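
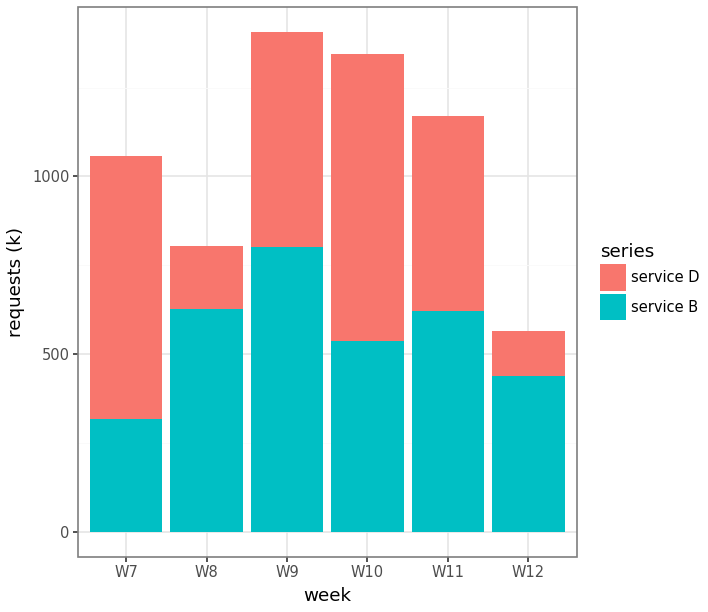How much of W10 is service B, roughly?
service B top ≈ 600, bottom ≈ 0; segment ≈ 600.

≈ 600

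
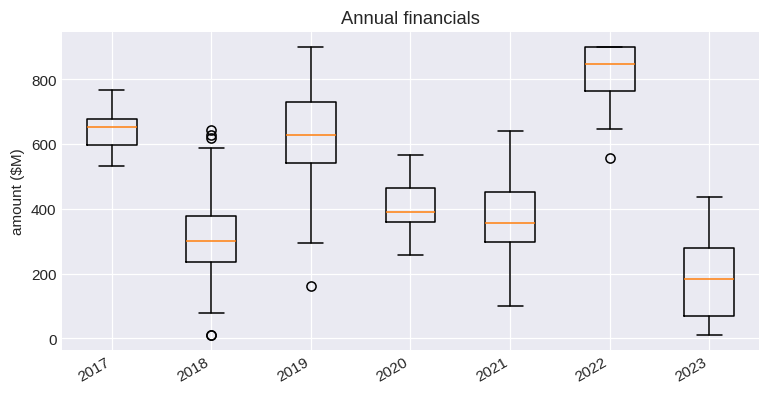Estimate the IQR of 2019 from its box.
≈ 200

Q3 ≈ 700, Q1 ≈ 500; IQR ≈ 200.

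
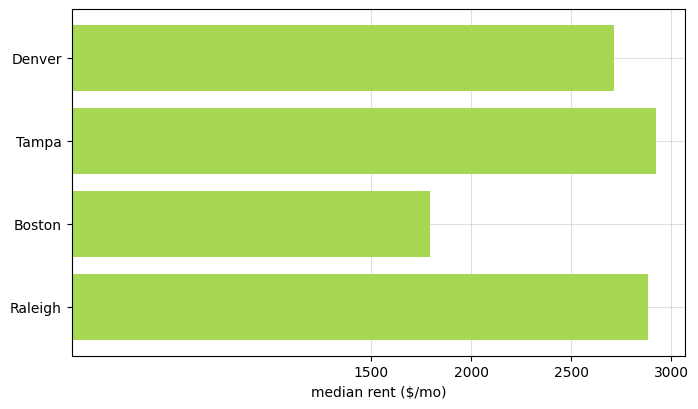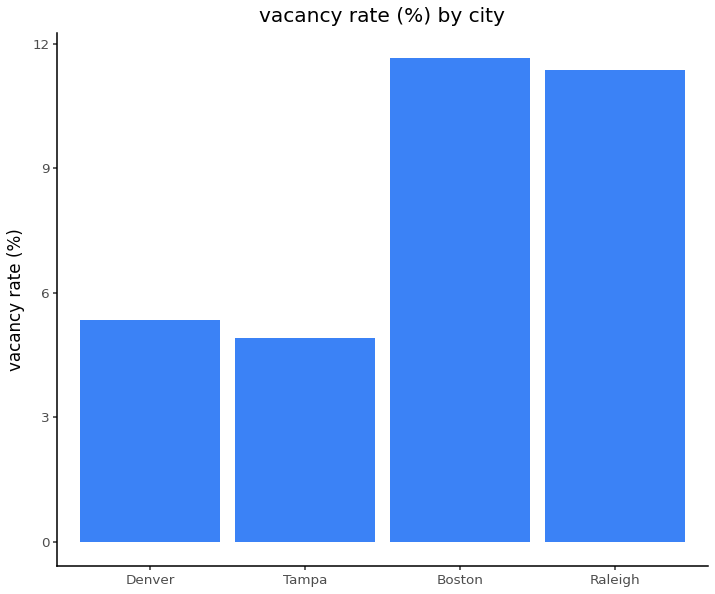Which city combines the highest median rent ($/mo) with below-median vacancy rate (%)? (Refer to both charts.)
Tampa

Chart 2 median vacancy rate (%) ≈ 8; below-median cities: Denver, Tampa. Among those, Tampa has the highest median rent ($/mo) (≈ 3000).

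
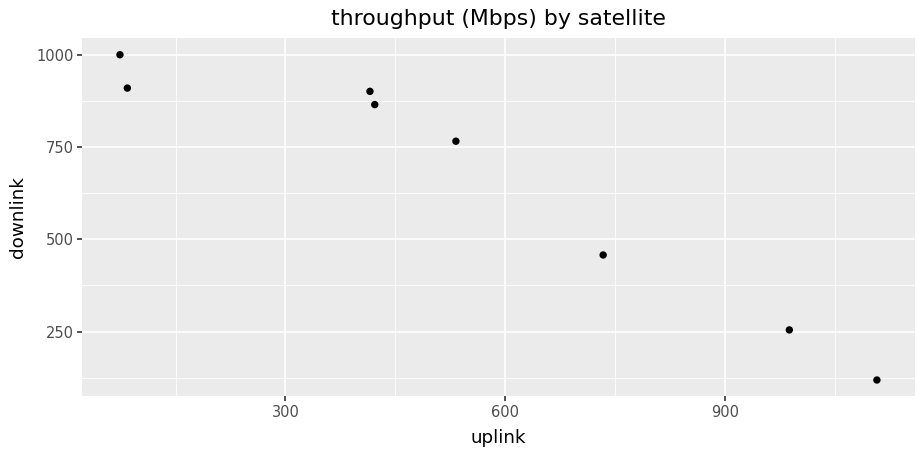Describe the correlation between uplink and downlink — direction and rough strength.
negative, strong

Points are negatively correlated; strong (|r| ≈ 1.0).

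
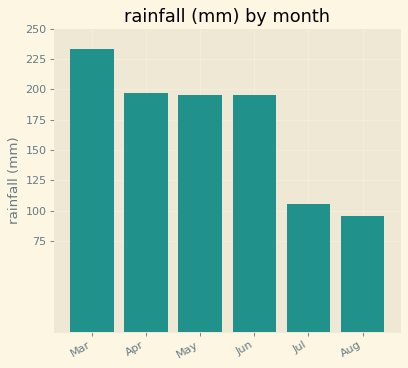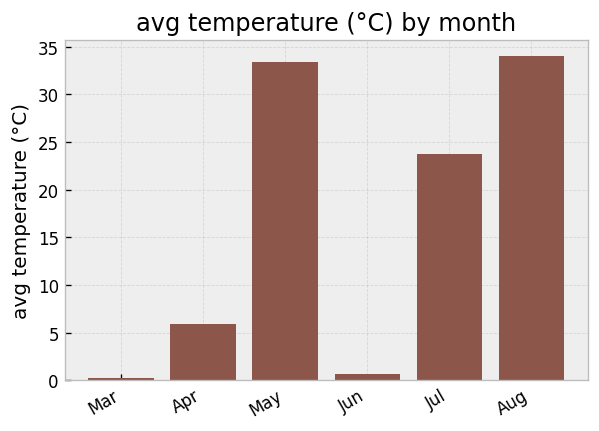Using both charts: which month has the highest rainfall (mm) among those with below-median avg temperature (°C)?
Mar

Chart 2 median avg temperature (°C) ≈ 15; below-median months: Mar, Apr, Jun. Among those, Mar has the highest rainfall (mm) (≈ 225).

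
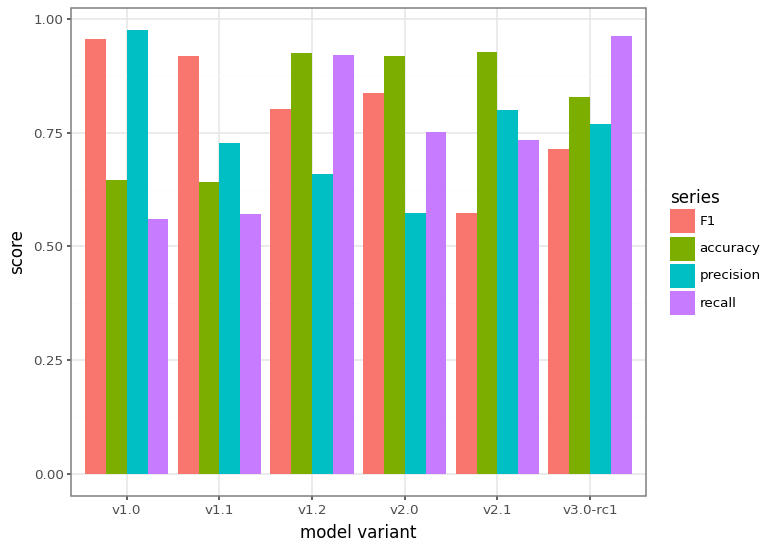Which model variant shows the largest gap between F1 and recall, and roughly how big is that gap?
v1.0: F1 ≈ 1.0, recall ≈ 0.6 → gap ≈ 0.4. Next-largest (v1.1) is only ≈ 0.3.

v1.0, ≈ 0.4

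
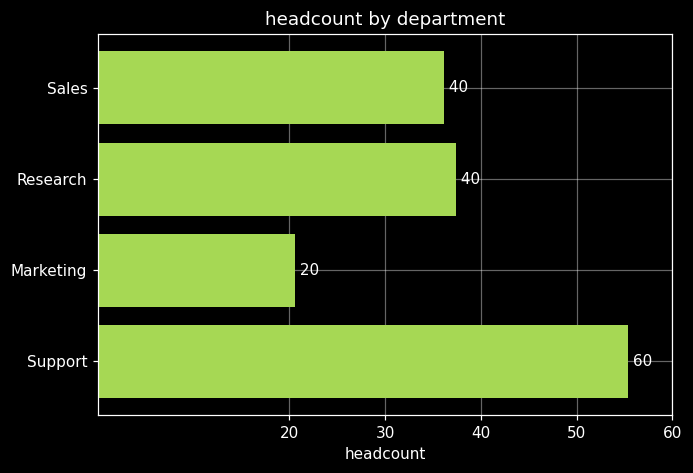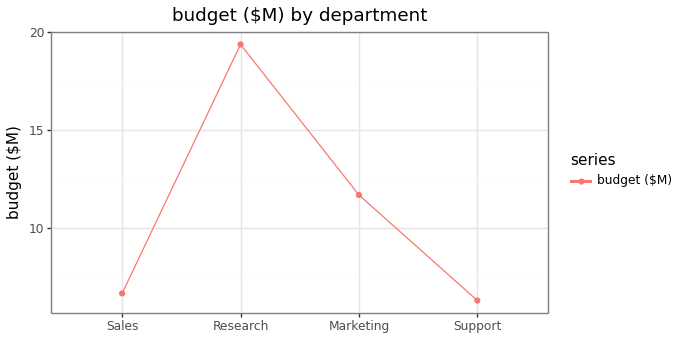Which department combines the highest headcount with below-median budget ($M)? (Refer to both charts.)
Chart 2 median budget ($M) ≈ 10; below-median departments: Sales, Support. Among those, Support has the highest headcount (≈ 60).

Support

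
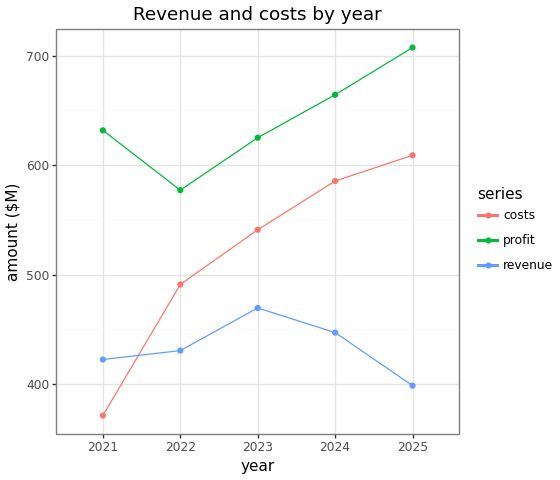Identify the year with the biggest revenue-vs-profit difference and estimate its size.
2025, ≈ 300 $M

2025: revenue ≈ 400, profit ≈ 700 → gap ≈ 300. Next-largest (2024) is only ≈ 200.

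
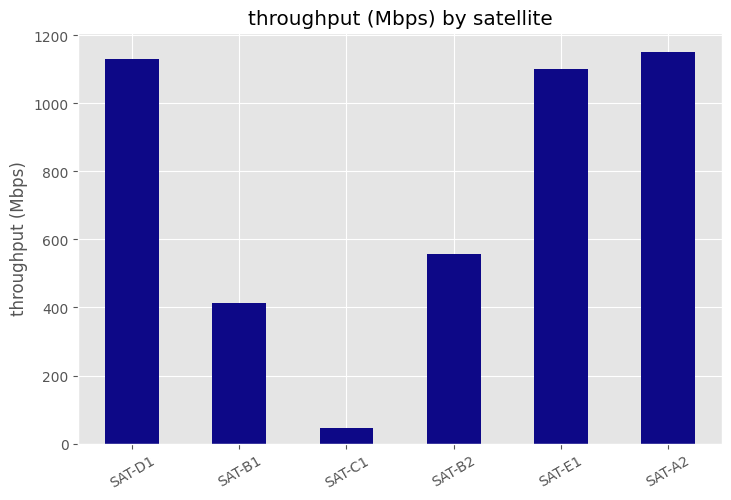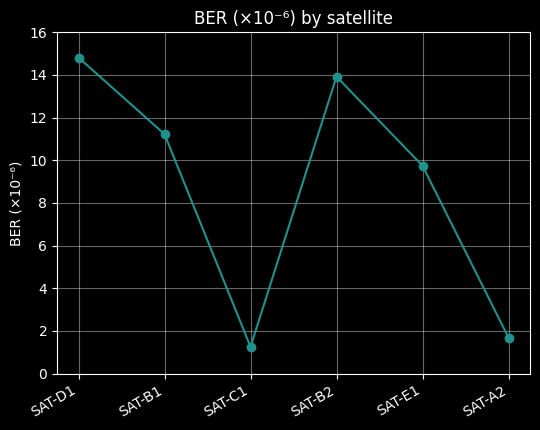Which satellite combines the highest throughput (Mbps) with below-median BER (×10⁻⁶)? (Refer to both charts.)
SAT-A2

Chart 2 median BER (×10⁻⁶) ≈ 10; below-median satellites: SAT-C1, SAT-E1, SAT-A2. Among those, SAT-A2 has the highest throughput (Mbps) (≈ 1200).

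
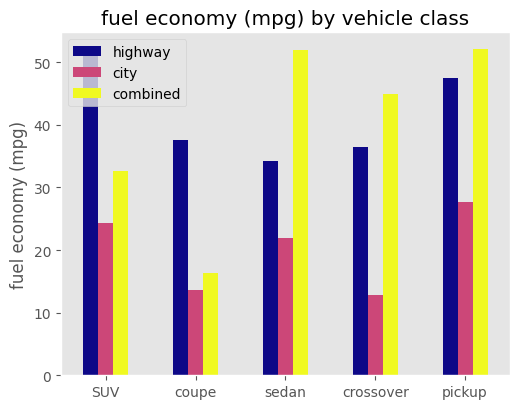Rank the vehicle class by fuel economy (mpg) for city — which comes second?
SUV

Top 3 for city: pickup ≈ 30, SUV ≈ 25, sedan ≈ 20.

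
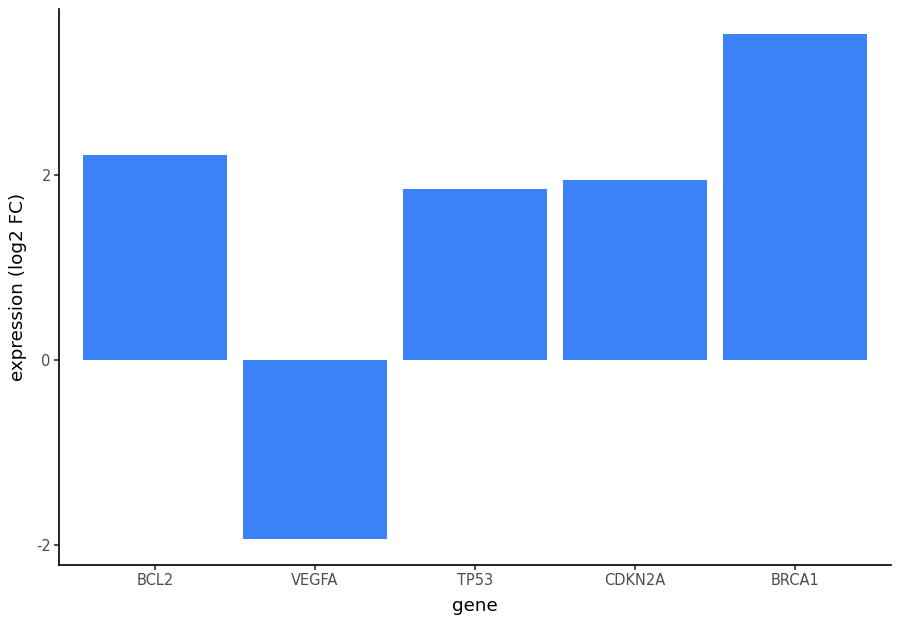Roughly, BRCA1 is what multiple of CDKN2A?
BRCA1 ≈ 3.5, CDKN2A ≈ 2.0; 3.5/2.0 ≈ 1.75.

≈ 1.75×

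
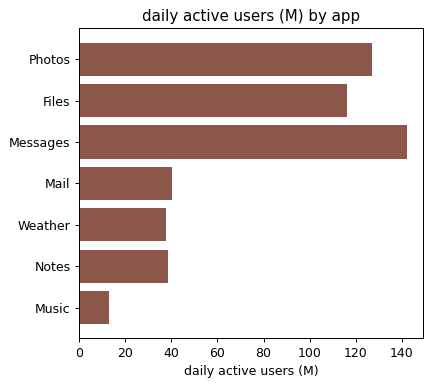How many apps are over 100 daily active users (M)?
3

Above 100: Photos, Files, Messages.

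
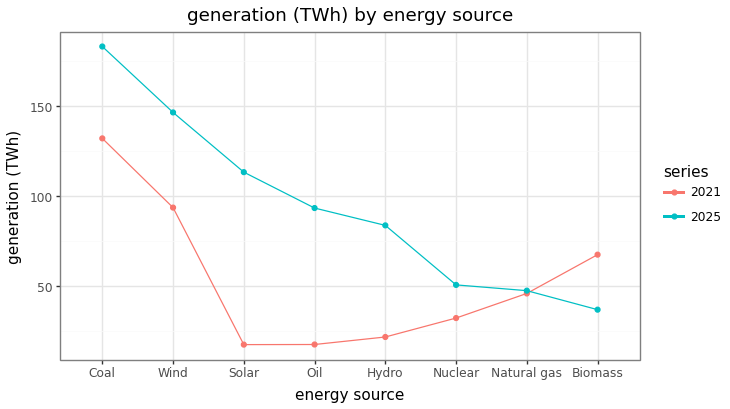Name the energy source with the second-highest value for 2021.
Top 3 for 2021: Coal ≈ 140, Wind ≈ 100, Biomass ≈ 60.

Wind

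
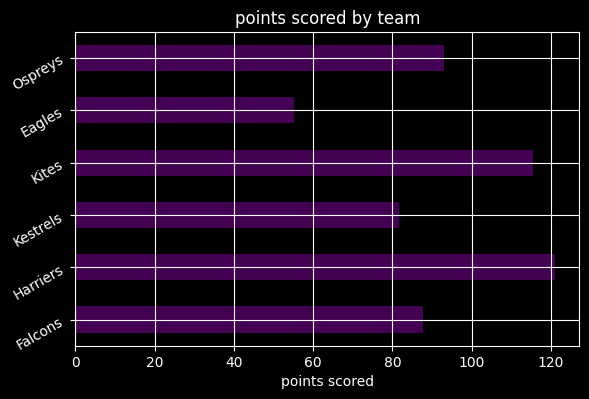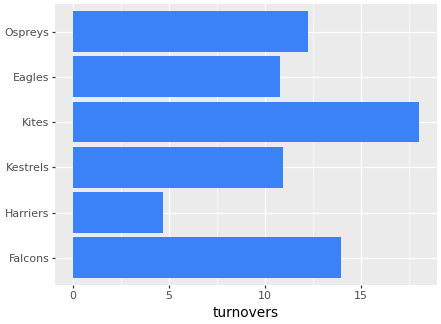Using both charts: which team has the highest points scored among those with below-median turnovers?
Chart 2 median turnovers ≈ 12; below-median teams: Harriers, Kestrels, Eagles. Among those, Harriers has the highest points scored (≈ 120).

Harriers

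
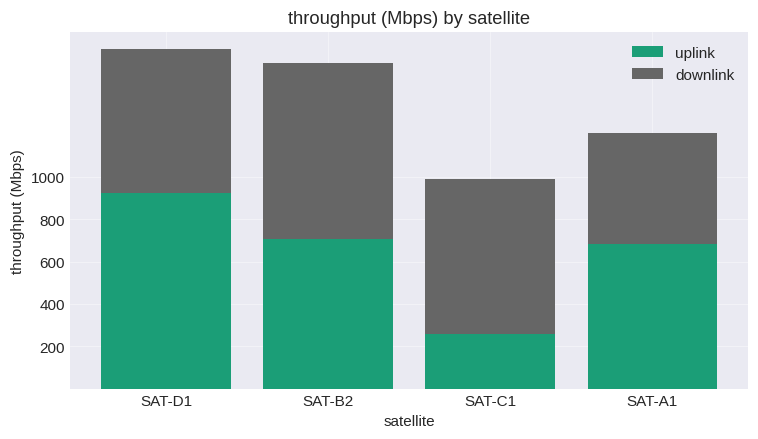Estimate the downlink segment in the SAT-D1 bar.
≈ 600

downlink top ≈ 1600, bottom ≈ 1000; segment ≈ 600.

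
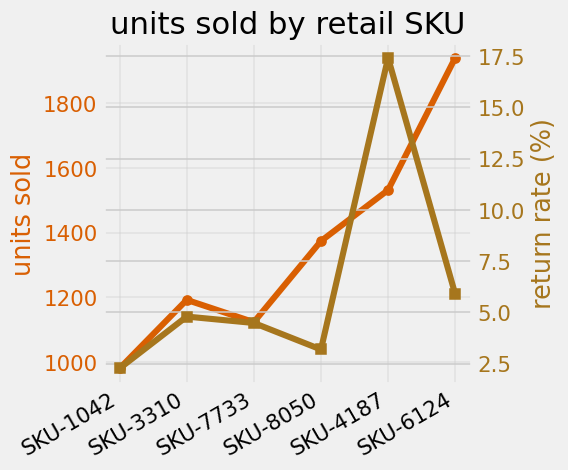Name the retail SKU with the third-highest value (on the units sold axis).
Top 4 (on the units sold axis): SKU-6124 ≈ 1900, SKU-4187 ≈ 1500, SKU-8050 ≈ 1400, SKU-3310 ≈ 1200.

SKU-8050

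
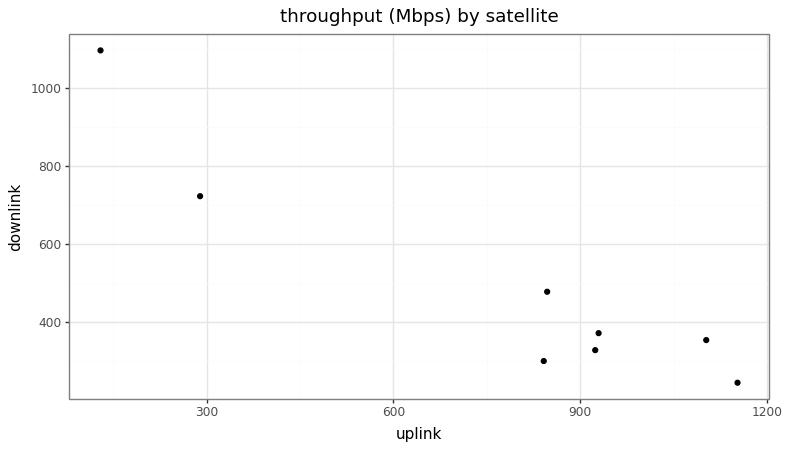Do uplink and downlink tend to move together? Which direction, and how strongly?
Points are negatively correlated; strong (|r| ≈ 0.9).

negative, strong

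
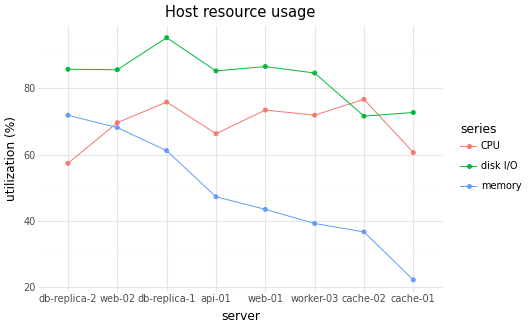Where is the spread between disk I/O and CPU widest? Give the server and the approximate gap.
db-replica-2, ≈ 30 %

db-replica-2: disk I/O ≈ 90, CPU ≈ 60 → gap ≈ 30. Next-largest (db-replica-1) is only ≈ 20.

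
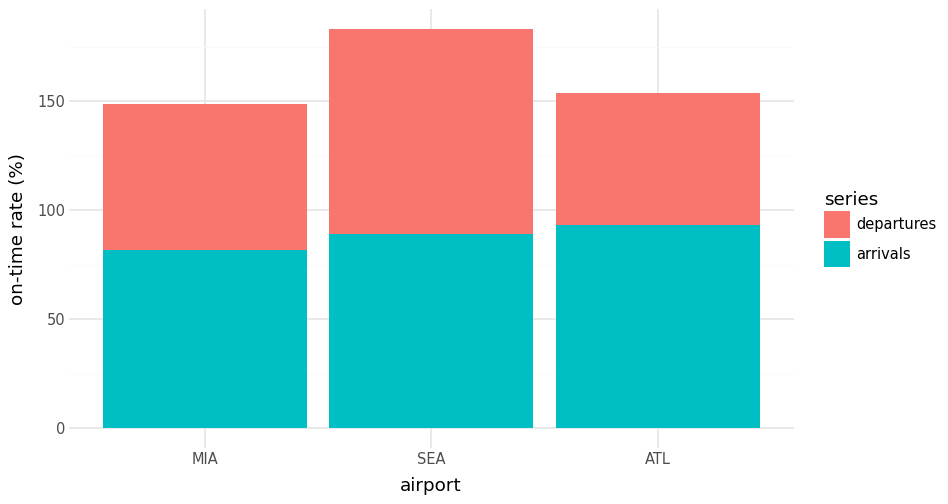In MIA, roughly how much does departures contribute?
≈ 60

departures top ≈ 140, bottom ≈ 80; segment ≈ 60.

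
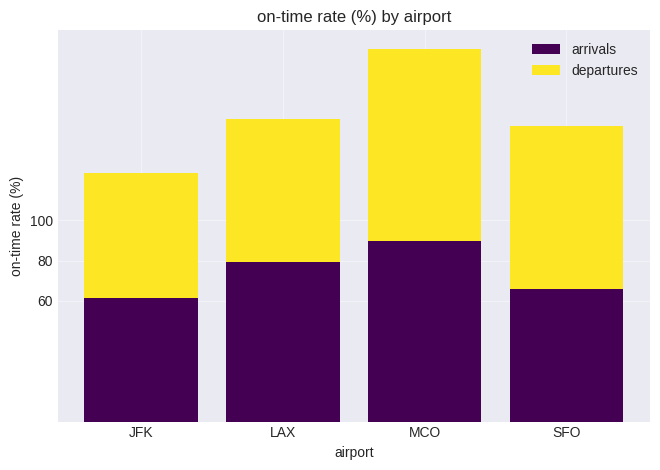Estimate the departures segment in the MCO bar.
≈ 100

departures top ≈ 180, bottom ≈ 80; segment ≈ 100.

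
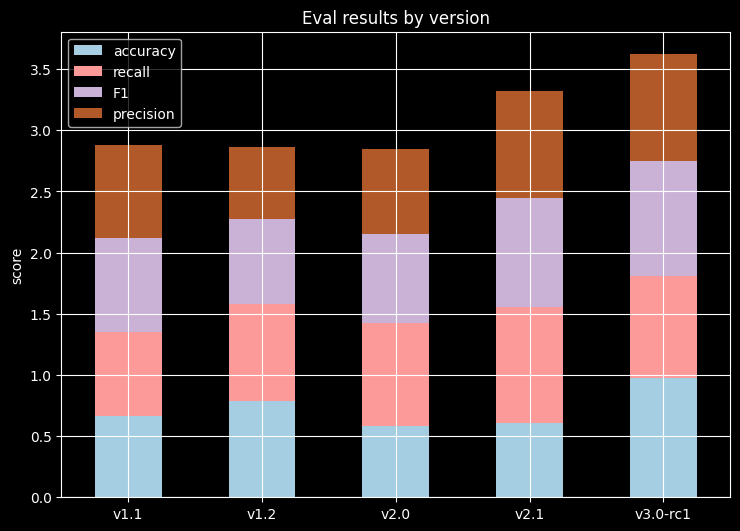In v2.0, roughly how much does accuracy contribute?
≈ 0.5

accuracy top ≈ 0.5, bottom ≈ 0.0; segment ≈ 0.5.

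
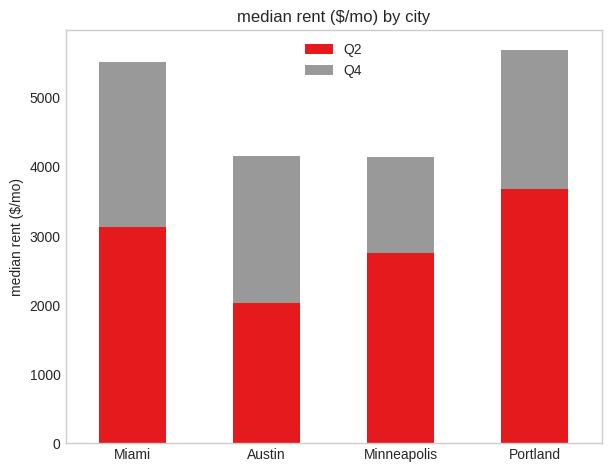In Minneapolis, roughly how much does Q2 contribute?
Q2 top ≈ 3000, bottom ≈ 0; segment ≈ 3000.

≈ 3000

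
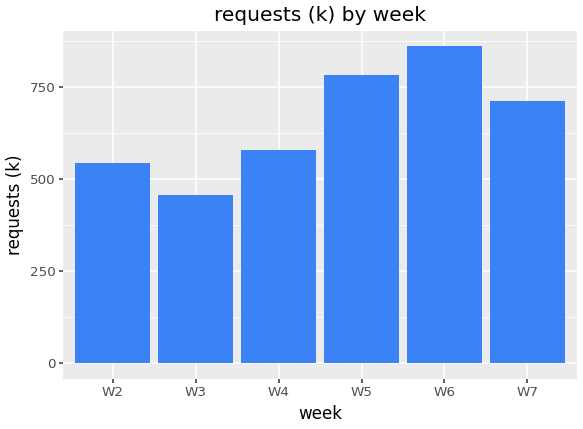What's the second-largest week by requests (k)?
Top 3: W6 ≈ 900, W5 ≈ 800, W7 ≈ 700.

W5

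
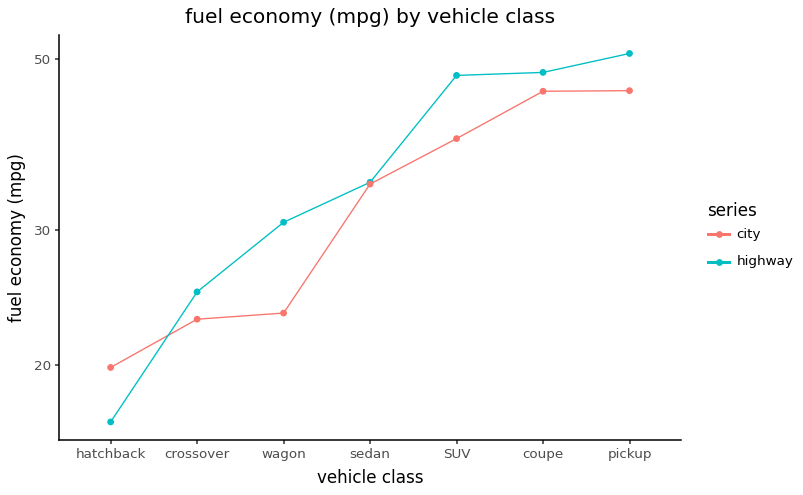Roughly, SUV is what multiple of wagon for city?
SUV ≈ 40, wagon ≈ 25; 40/25 ≈ 1.6.

≈ 1.6×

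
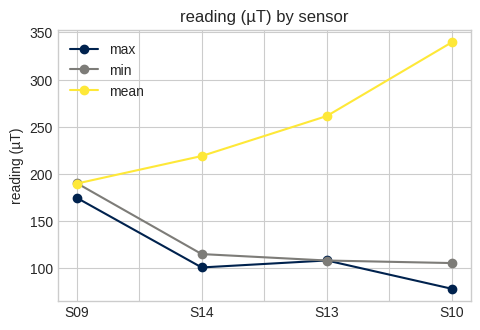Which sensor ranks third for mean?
Top 4 for mean: S10 ≈ 350, S13 ≈ 250, S14 ≈ 225, S09 ≈ 200.

S14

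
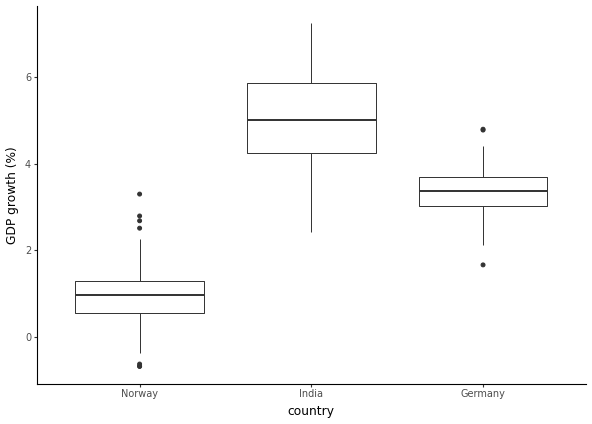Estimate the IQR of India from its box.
≈ 1.5

Q3 ≈ 6.0, Q1 ≈ 4.5; IQR ≈ 1.5.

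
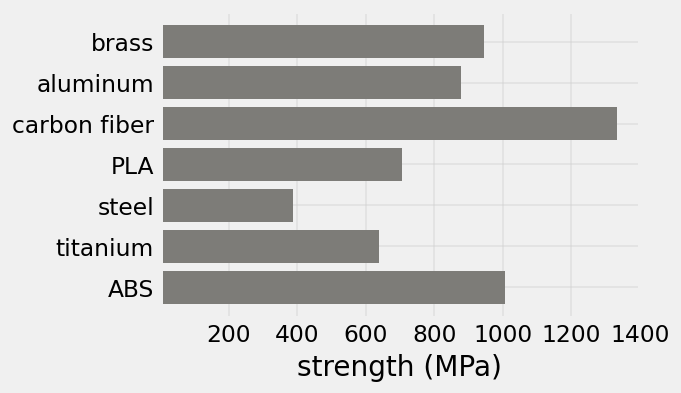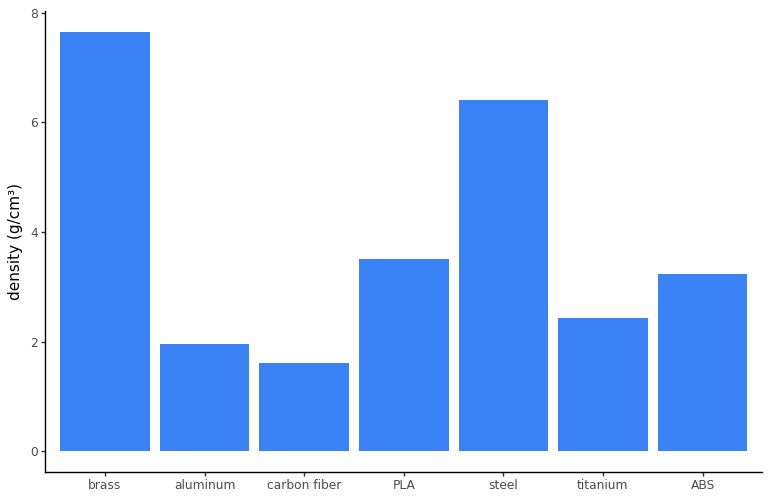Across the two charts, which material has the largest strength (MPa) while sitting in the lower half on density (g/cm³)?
carbon fiber

Chart 2 median density (g/cm³) ≈ 3; below-median materials: aluminum, carbon fiber, titanium. Among those, carbon fiber has the highest strength (MPa) (≈ 1400).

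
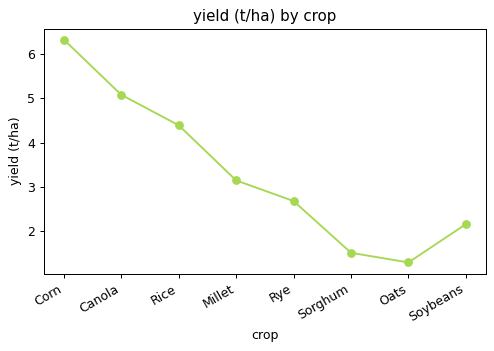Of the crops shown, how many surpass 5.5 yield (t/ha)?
1

Above 5.5: Corn.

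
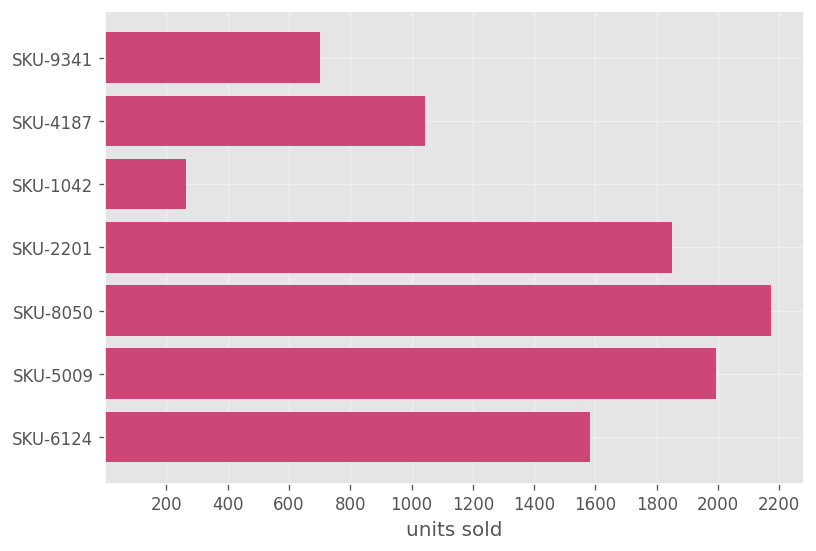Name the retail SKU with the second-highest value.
SKU-5009

Top 3: SKU-8050 ≈ 2200, SKU-5009 ≈ 2000, SKU-2201 ≈ 1800.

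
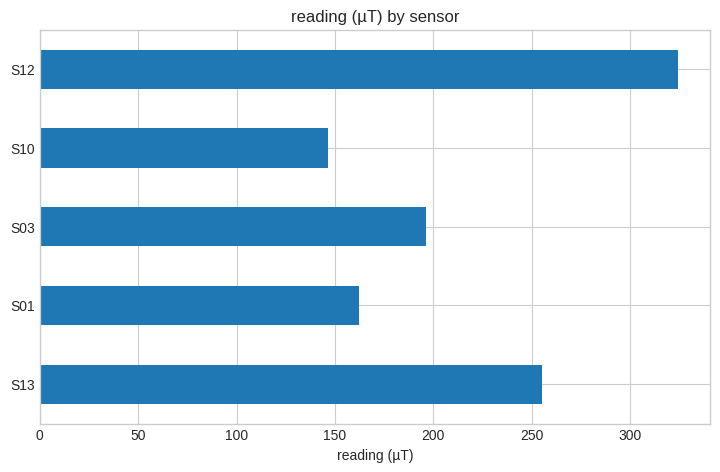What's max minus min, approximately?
Max S12 ≈ 300, min S10 ≈ 150; range ≈ 150.

≈ 150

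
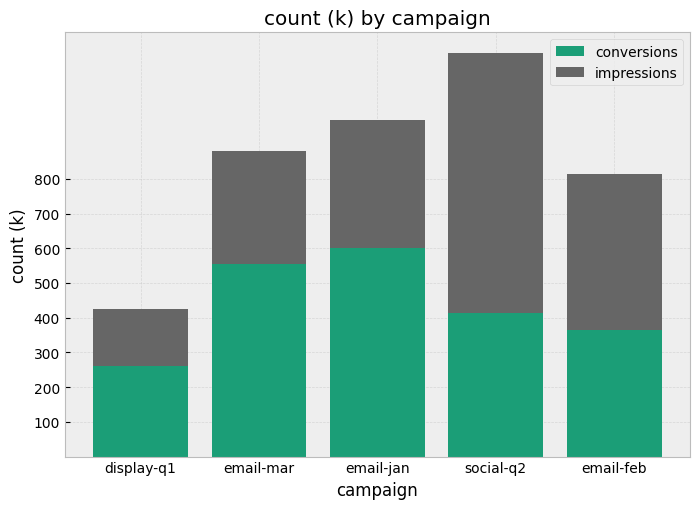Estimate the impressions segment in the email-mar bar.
≈ 300

impressions top ≈ 900, bottom ≈ 600; segment ≈ 300.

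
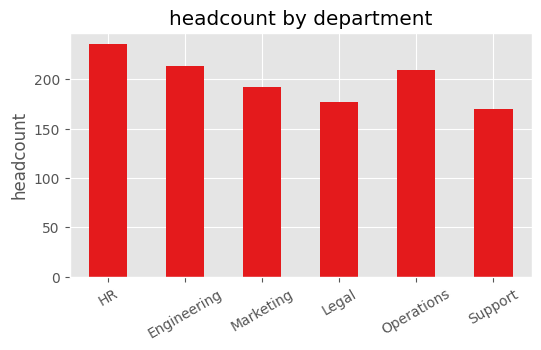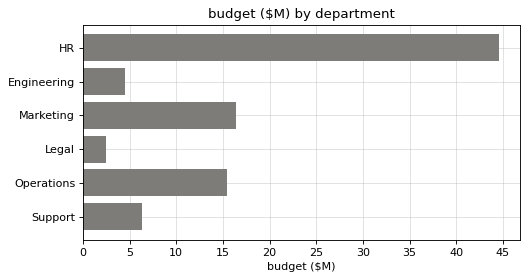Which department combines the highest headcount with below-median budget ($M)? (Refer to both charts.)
Engineering

Chart 2 median budget ($M) ≈ 10; below-median departments: Engineering, Legal, Support. Among those, Engineering has the highest headcount (≈ 225).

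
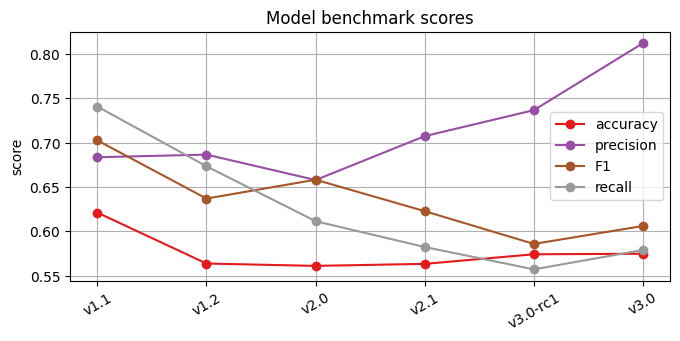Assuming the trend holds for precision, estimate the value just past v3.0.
≈ 0.85

Last three: 0.70, 0.75, 0.80 → slope ≈ 0.05/step → next ≈ 0.85.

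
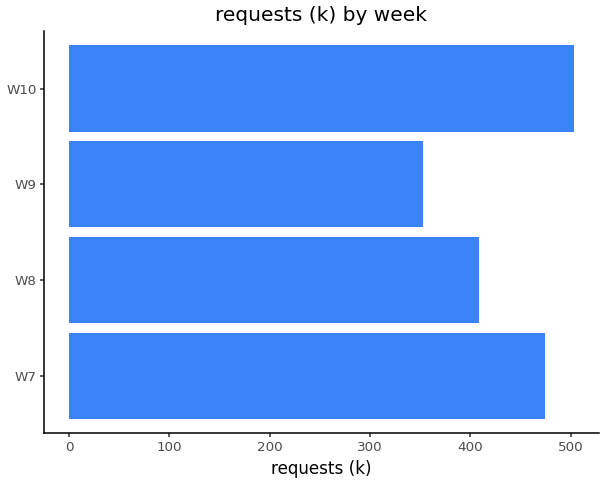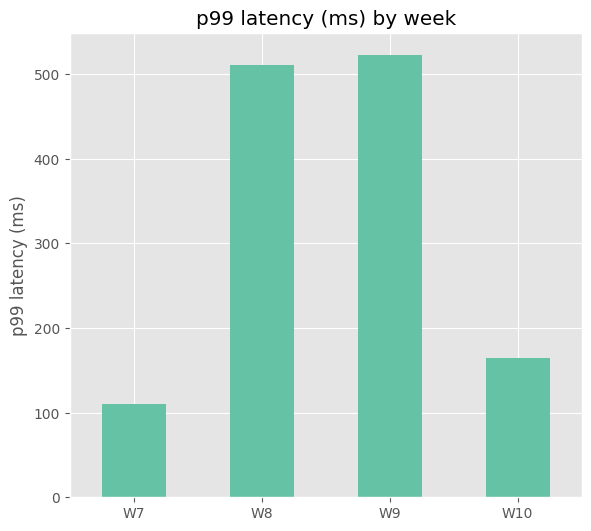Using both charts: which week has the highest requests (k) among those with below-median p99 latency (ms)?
Chart 2 median p99 latency (ms) ≈ 350; below-median weeks: W7, W10. Among those, W10 has the highest requests (k) (≈ 500).

W10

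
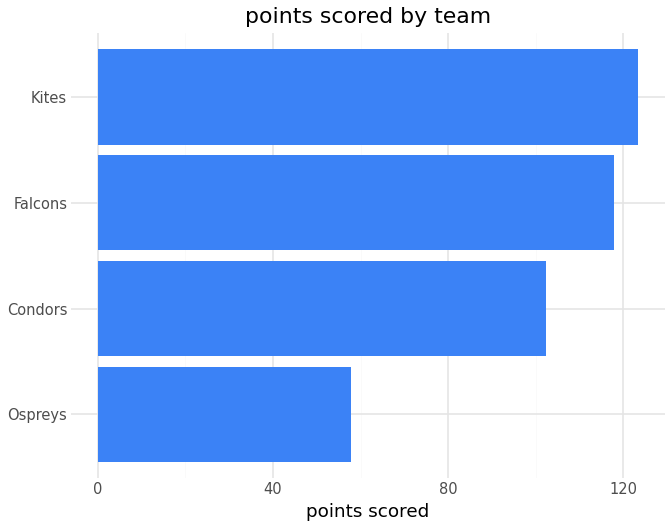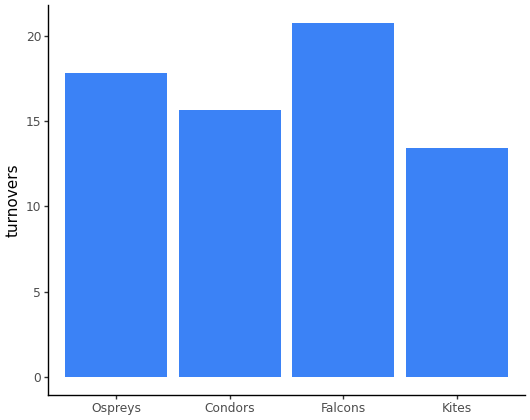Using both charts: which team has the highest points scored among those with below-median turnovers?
Kites

Chart 2 median turnovers ≈ 16; below-median teams: Condors, Kites. Among those, Kites has the highest points scored (≈ 120).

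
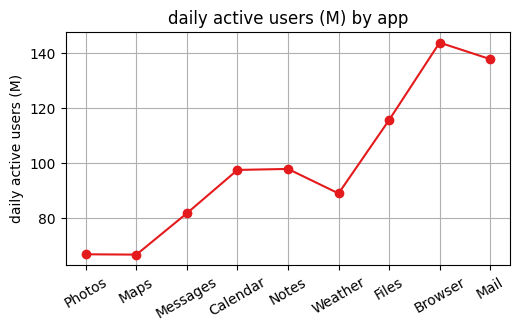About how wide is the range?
≈ 70

Max Browser ≈ 140, min Maps ≈ 70; range ≈ 70.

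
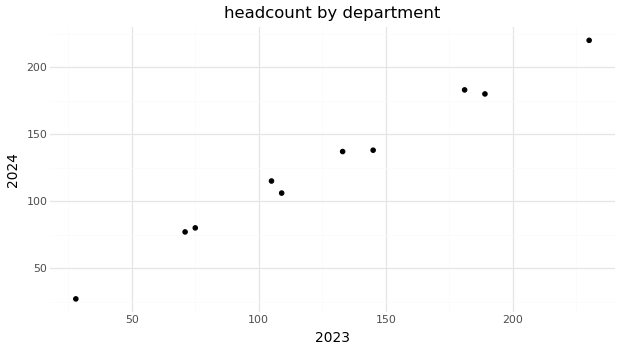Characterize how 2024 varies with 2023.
positive, strong

Points are positively correlated; strong (|r| ≈ 1.0).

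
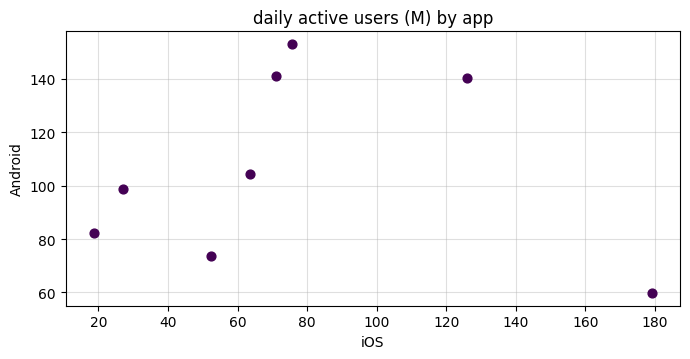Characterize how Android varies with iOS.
no clear correlation

Points are roughly uncorrelated; weak (|r| ≈ 0.1).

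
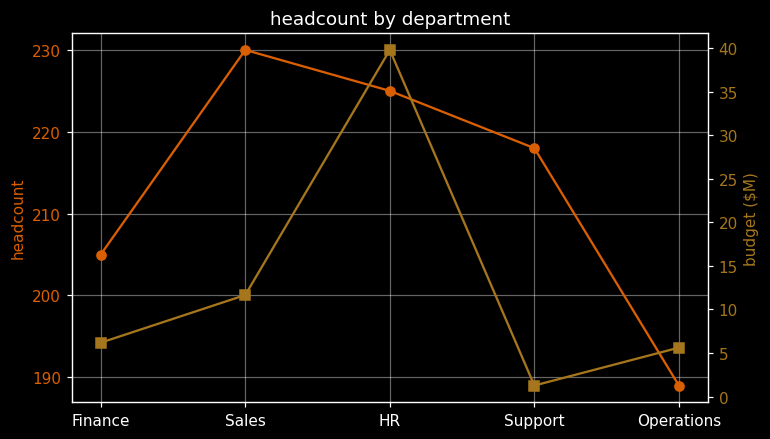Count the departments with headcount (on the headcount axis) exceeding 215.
Above 215: Sales, HR, Support.

3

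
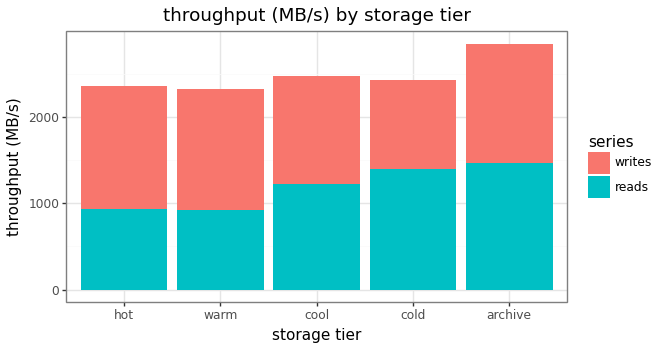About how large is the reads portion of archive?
≈ 1500

reads top ≈ 1500, bottom ≈ 0; segment ≈ 1500.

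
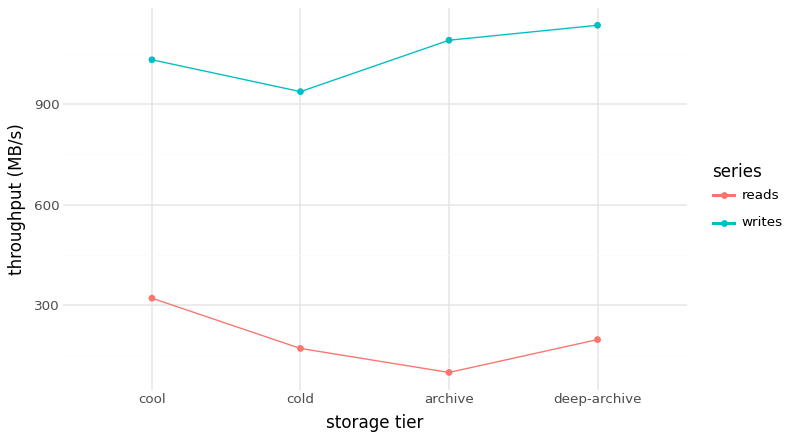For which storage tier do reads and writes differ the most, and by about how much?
archive, ≈ 1000 MB/s

archive: reads ≈ 100, writes ≈ 1100 → gap ≈ 1000. Next-largest (deep-archive) is only ≈ 900.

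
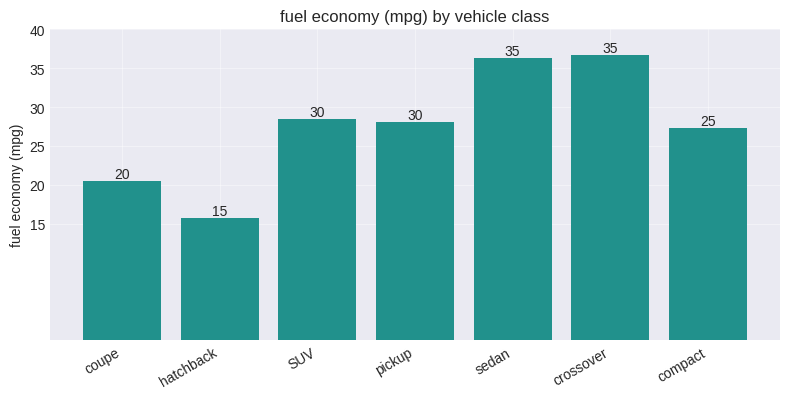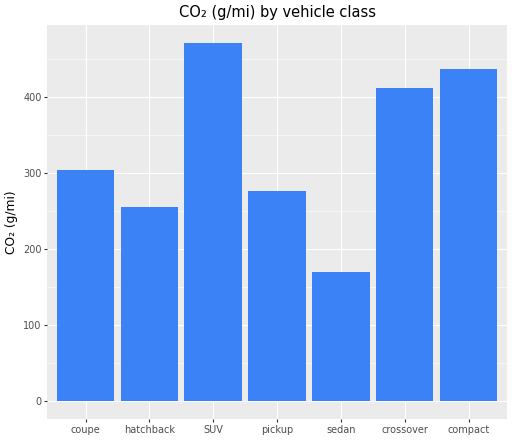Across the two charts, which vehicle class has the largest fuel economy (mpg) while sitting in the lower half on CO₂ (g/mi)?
sedan

Chart 2 median CO₂ (g/mi) ≈ 300; below-median vehicle classes: hatchback, pickup, sedan. Among those, sedan has the highest fuel economy (mpg) (≈ 35).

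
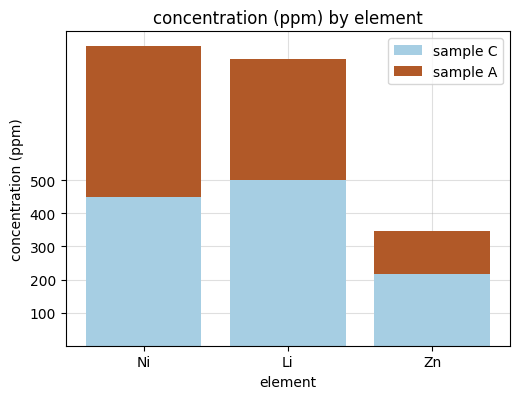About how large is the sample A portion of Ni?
≈ 500

sample A top ≈ 900, bottom ≈ 400; segment ≈ 500.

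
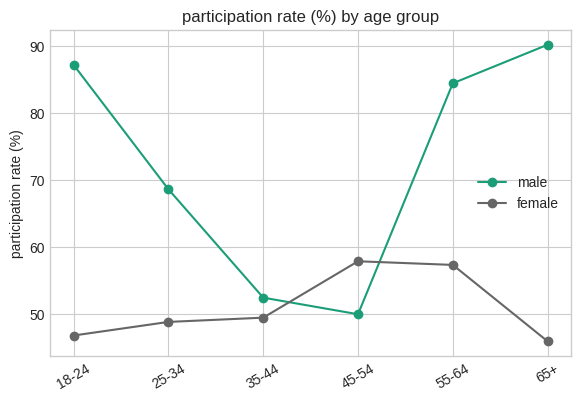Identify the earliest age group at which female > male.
45-54

35-44: female ≈ 50 vs male ≈ 50 (not yet); 45-54: female ≈ 60 vs male ≈ 50 (first crossover).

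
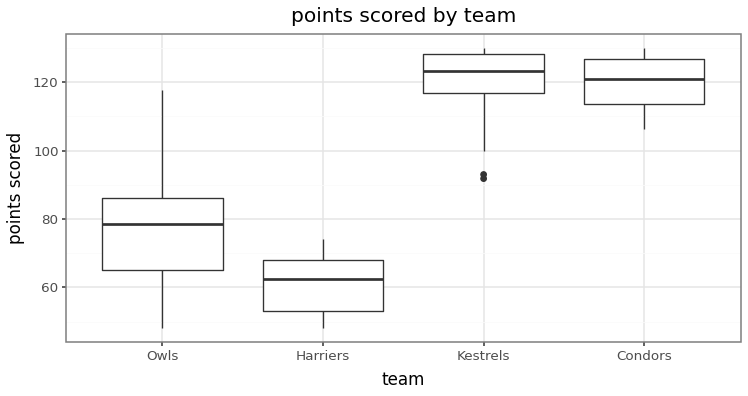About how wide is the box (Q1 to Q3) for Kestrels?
≈ 10

Q3 ≈ 130, Q1 ≈ 120; IQR ≈ 10.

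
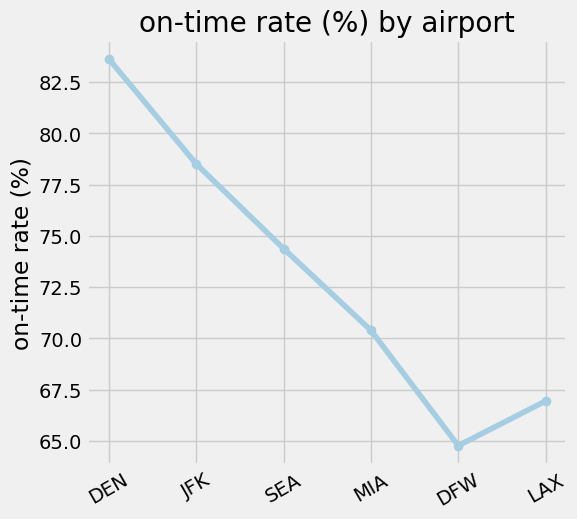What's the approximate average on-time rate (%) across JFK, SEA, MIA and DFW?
≈ 72

(78 + 74 + 70 + 64) / 4 ≈ 72.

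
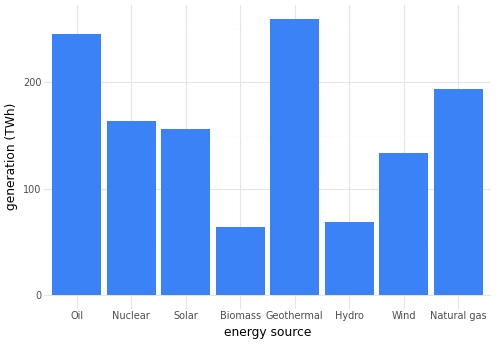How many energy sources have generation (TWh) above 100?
6

Above 100: Oil, Nuclear, Solar, Geothermal, Wind, Natural gas.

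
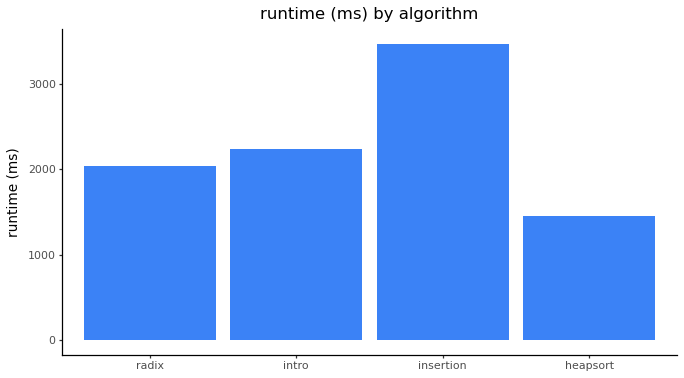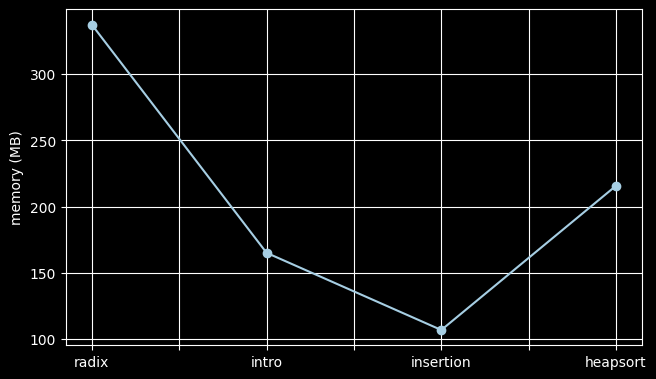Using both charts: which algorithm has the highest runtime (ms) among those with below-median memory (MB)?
insertion

Chart 2 median memory (MB) ≈ 200; below-median algorithms: intro, insertion. Among those, insertion has the highest runtime (ms) (≈ 3500).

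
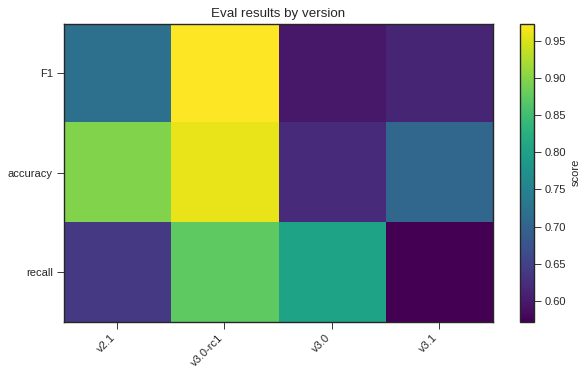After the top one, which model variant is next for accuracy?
v2.1

Top 3 for accuracy: v3.0-rc1 ≈ 0.95, v2.1 ≈ 0.90, v3.1 ≈ 0.70.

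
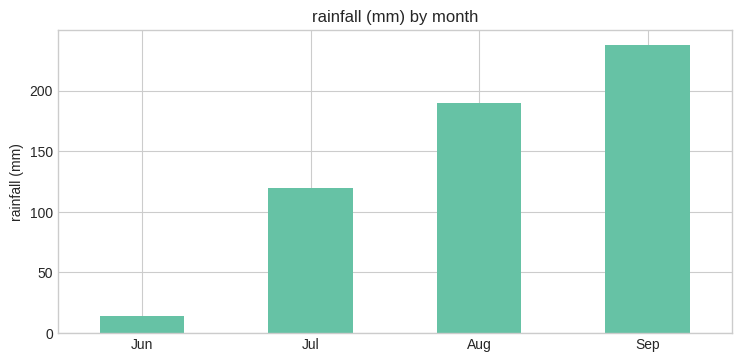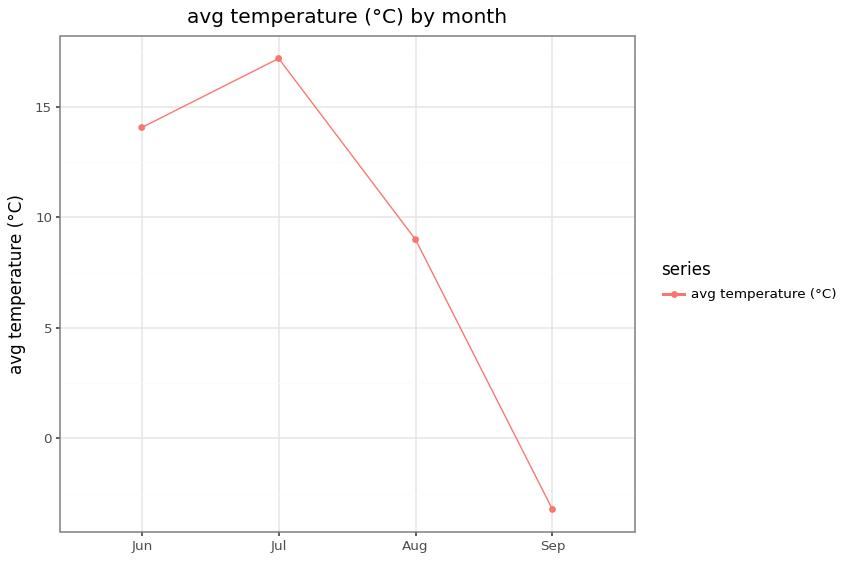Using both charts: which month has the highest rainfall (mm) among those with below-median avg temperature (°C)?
Sep

Chart 2 median avg temperature (°C) ≈ 12; below-median months: Aug, Sep. Among those, Sep has the highest rainfall (mm) (≈ 250).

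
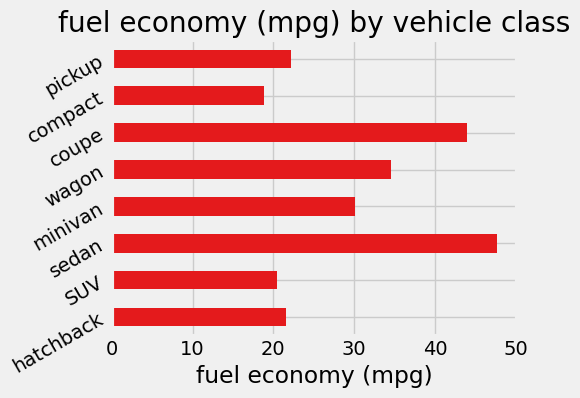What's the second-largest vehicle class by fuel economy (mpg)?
Top 3: sedan ≈ 50, coupe ≈ 45, wagon ≈ 35.

coupe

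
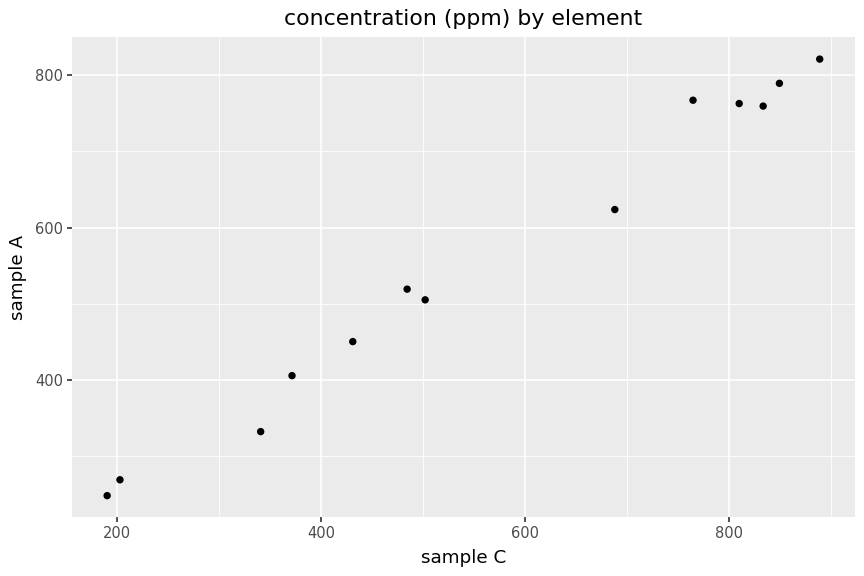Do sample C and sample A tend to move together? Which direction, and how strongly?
Points are positively correlated; strong (|r| ≈ 1.0).

positive, strong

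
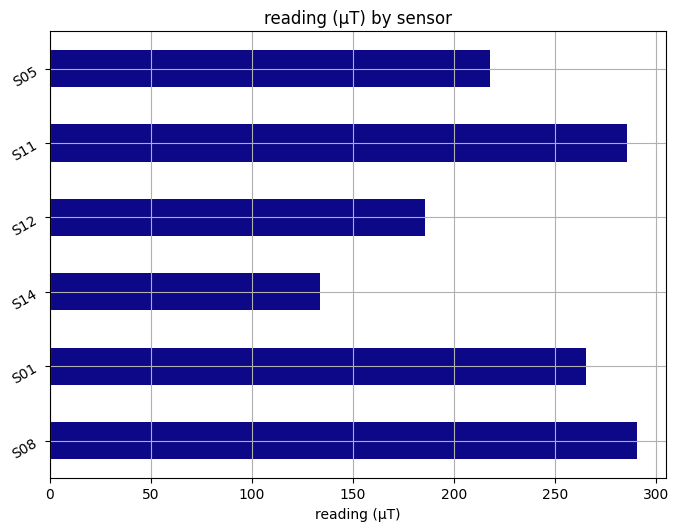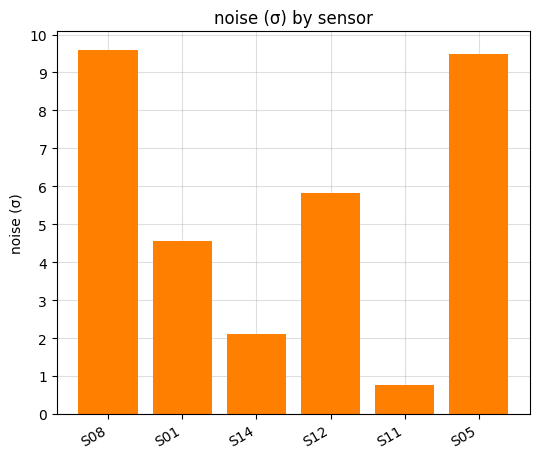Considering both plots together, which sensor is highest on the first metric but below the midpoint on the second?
Chart 2 median noise (σ) ≈ 5; below-median sensors: S01, S14, S11. Among those, S11 has the highest reading (µT) (≈ 300).

S11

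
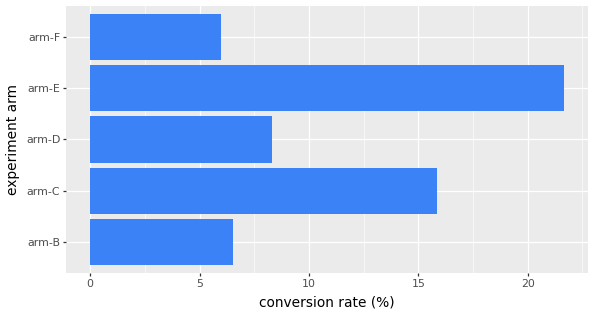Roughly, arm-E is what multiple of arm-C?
≈ 1.38×

arm-E ≈ 22, arm-C ≈ 16; 22/16 ≈ 1.38.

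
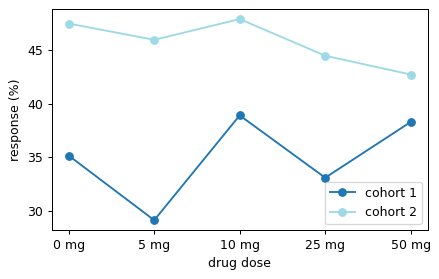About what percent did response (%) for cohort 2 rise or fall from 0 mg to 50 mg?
≈ -12.5%

0 mg ≈ 48, 50 mg ≈ 42; (42 − 48) / 48 ≈ -12.5%.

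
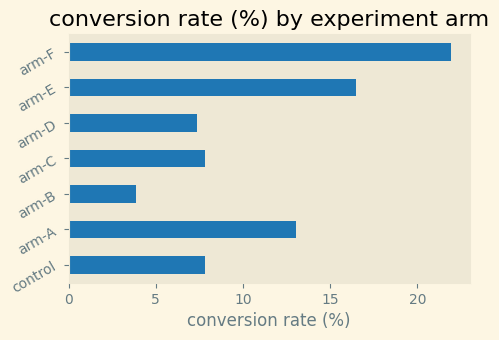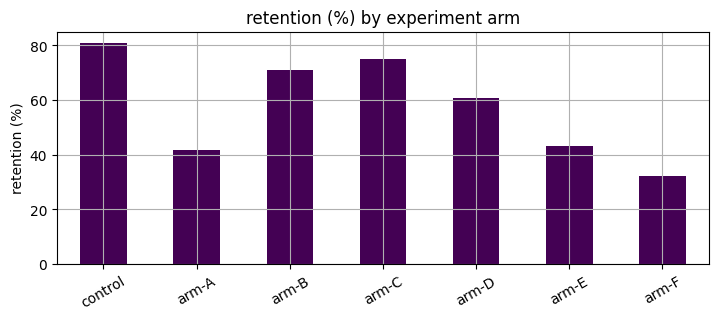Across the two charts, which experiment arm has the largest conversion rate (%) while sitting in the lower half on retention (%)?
Chart 2 median retention (%) ≈ 60; below-median experiment arms: arm-A, arm-E, arm-F. Among those, arm-F has the highest conversion rate (%) (≈ 20).

arm-F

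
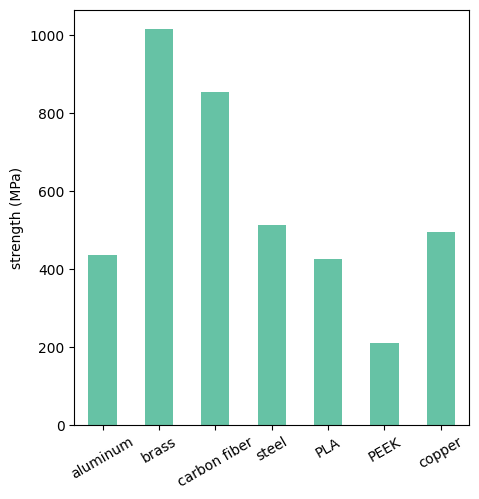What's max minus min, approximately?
Max brass ≈ 1000, min PEEK ≈ 200; range ≈ 800.

≈ 800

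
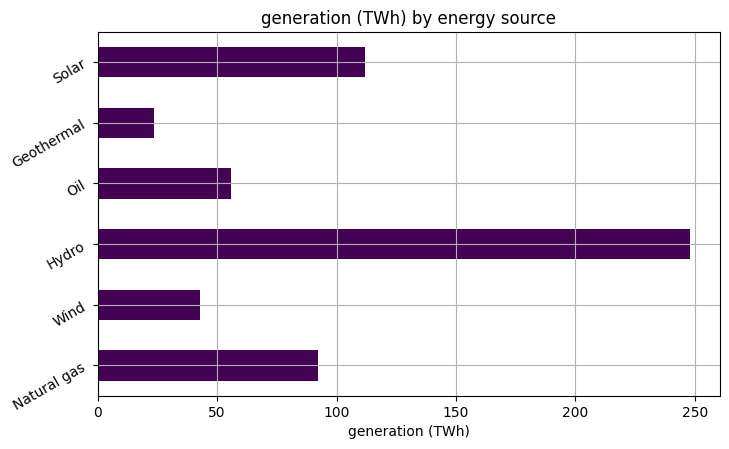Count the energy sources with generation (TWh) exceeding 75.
3

Above 75: Natural gas, Hydro, Solar.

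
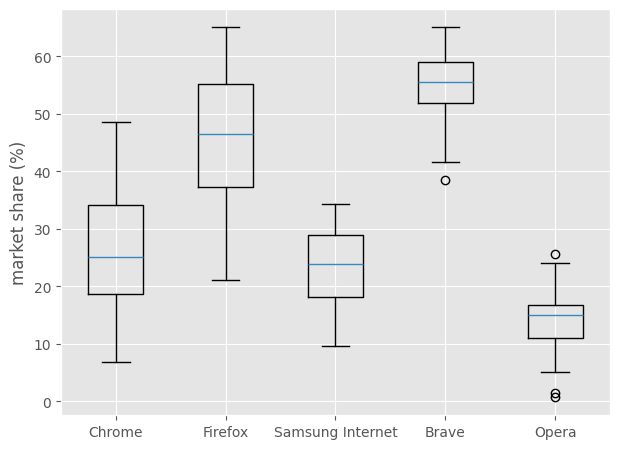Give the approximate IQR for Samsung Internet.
≈ 10

Q3 ≈ 30, Q1 ≈ 20; IQR ≈ 10.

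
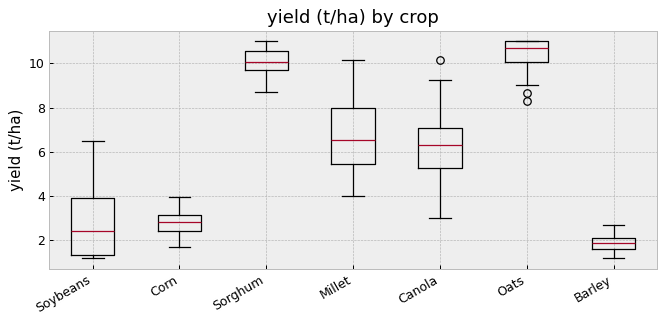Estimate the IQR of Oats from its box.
≈ 1

Q3 ≈ 11, Q1 ≈ 10; IQR ≈ 1.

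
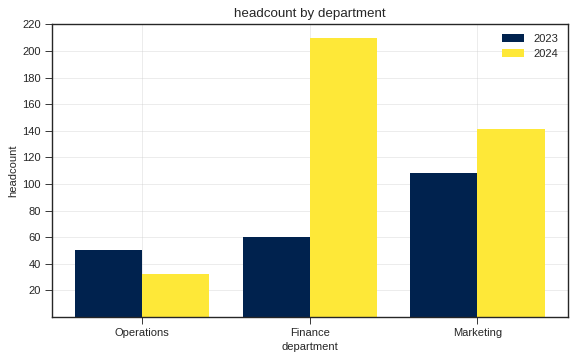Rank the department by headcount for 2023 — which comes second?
Finance

Top 3 for 2023: Marketing ≈ 100, Finance ≈ 60, Operations ≈ 40.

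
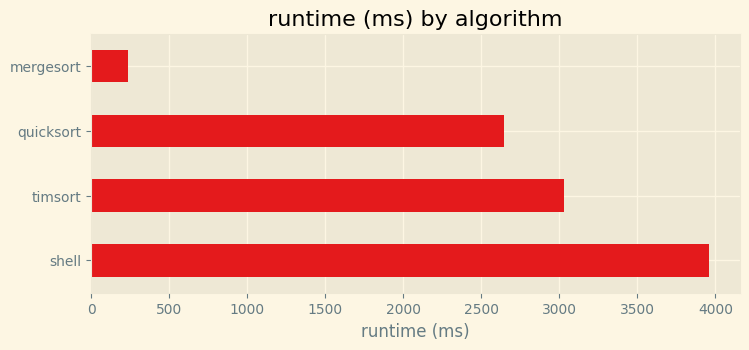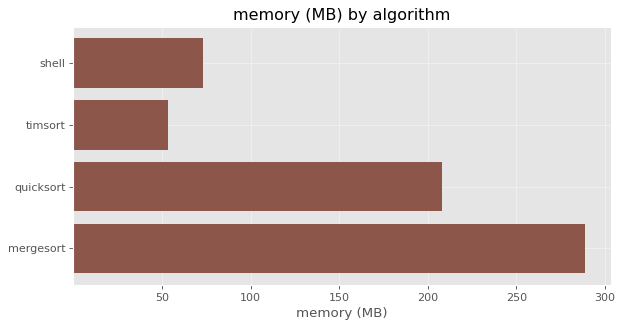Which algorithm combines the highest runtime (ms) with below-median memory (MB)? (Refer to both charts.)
shell

Chart 2 median memory (MB) ≈ 150; below-median algorithms: shell, timsort. Among those, shell has the highest runtime (ms) (≈ 4000).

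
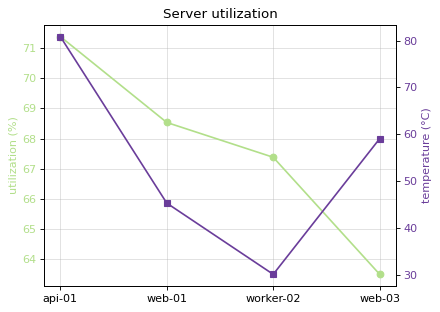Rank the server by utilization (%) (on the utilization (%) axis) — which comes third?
Top 4 (on the utilization (%) axis): api-01 ≈ 71, web-01 ≈ 69, worker-02 ≈ 67, web-03 ≈ 64.

worker-02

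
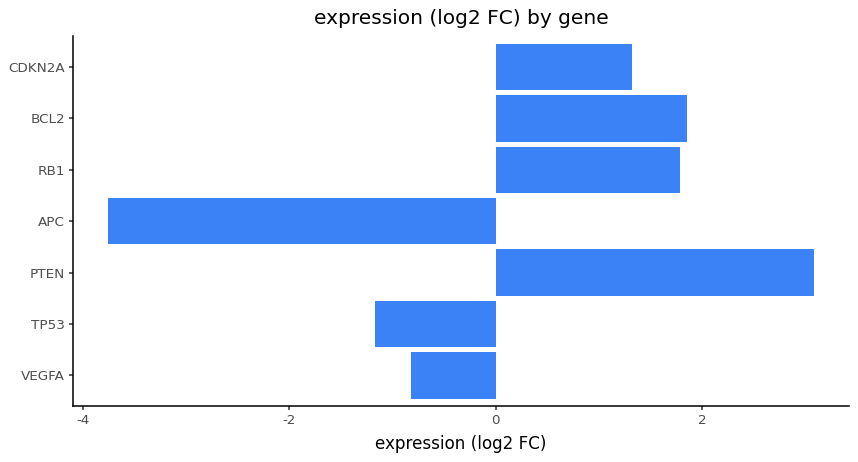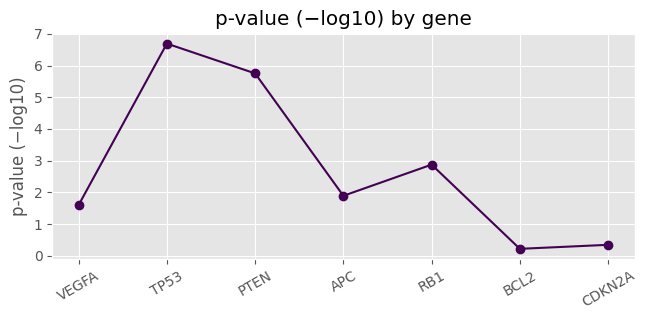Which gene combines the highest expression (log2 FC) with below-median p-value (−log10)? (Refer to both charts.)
Chart 2 median p-value (−log10) ≈ 2; below-median genes: VEGFA, BCL2, CDKN2A. Among those, BCL2 has the highest expression (log2 FC) (≈ 2).

BCL2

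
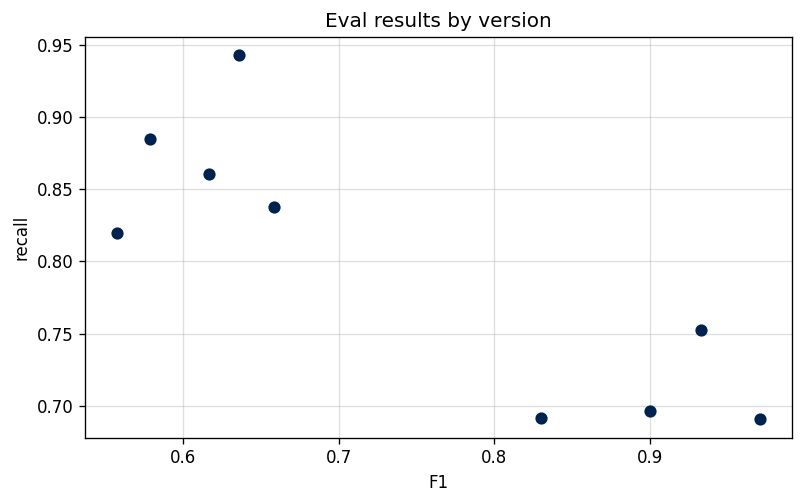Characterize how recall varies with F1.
Points are negatively correlated; strong (|r| ≈ 0.8).

negative, strong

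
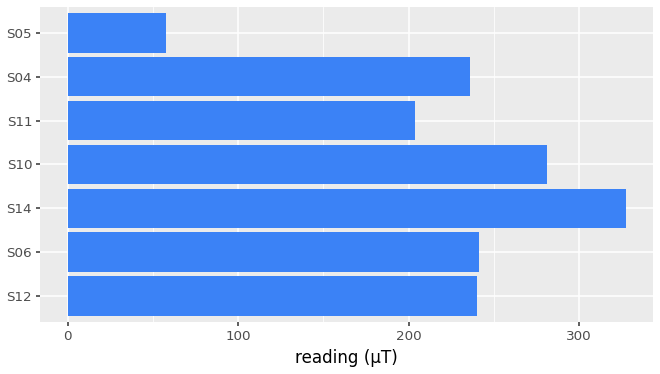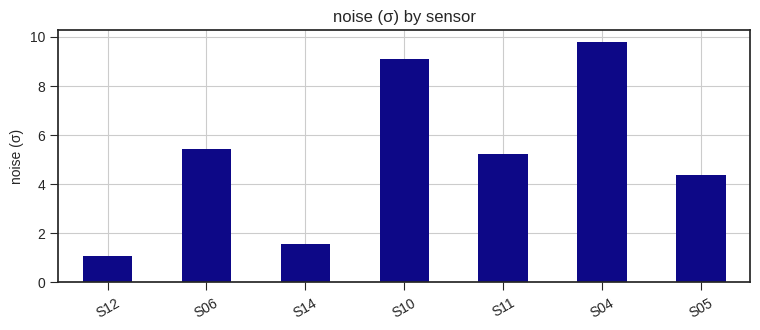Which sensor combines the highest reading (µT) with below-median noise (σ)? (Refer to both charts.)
S14

Chart 2 median noise (σ) ≈ 5; below-median sensors: S12, S14, S05. Among those, S14 has the highest reading (µT) (≈ 350).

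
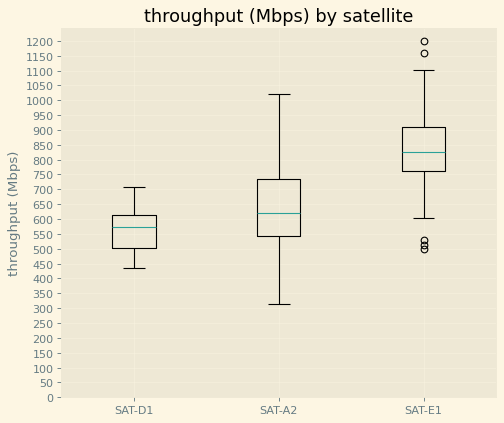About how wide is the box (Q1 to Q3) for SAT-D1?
≈ 100

Q3 ≈ 600, Q1 ≈ 500; IQR ≈ 100.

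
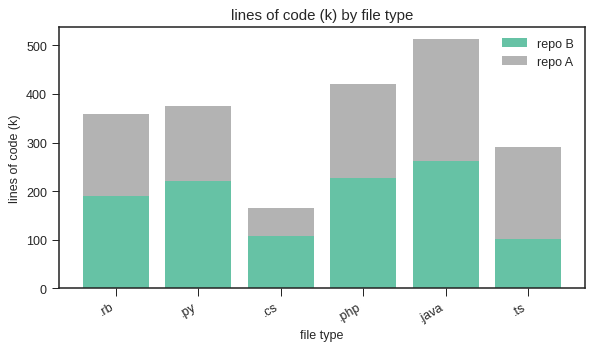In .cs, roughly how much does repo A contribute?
repo A top ≈ 150, bottom ≈ 100; segment ≈ 50.

≈ 50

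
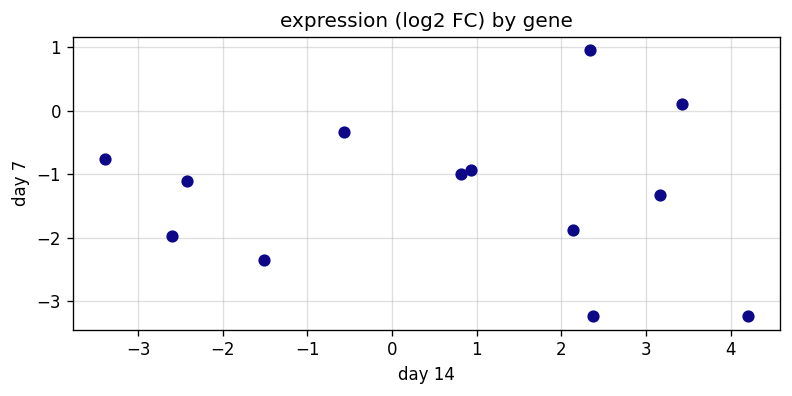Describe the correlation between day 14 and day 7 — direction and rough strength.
Points are roughly uncorrelated; weak (|r| ≈ 0.1).

no clear correlation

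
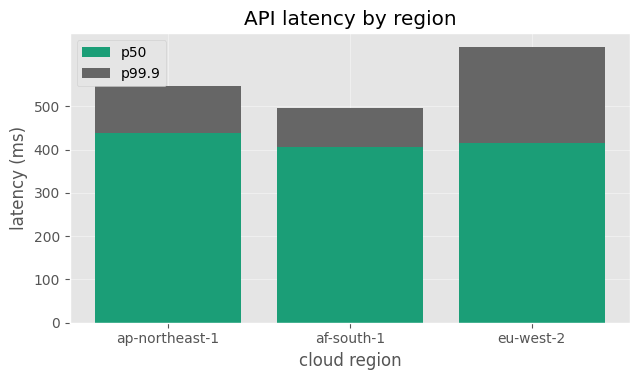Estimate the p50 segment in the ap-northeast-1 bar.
p50 top ≈ 400, bottom ≈ 0; segment ≈ 400.

≈ 400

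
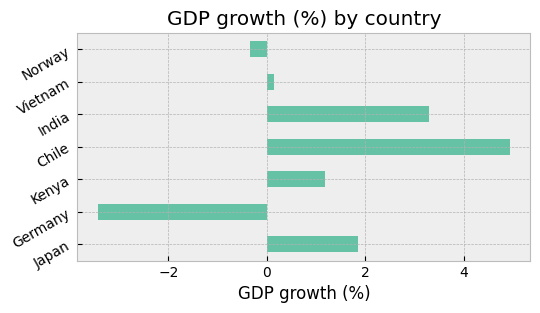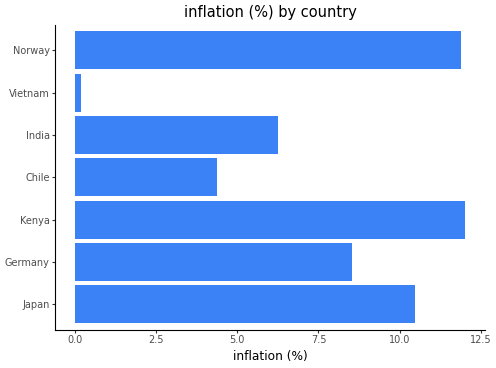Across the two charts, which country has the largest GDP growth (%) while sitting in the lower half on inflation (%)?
Chart 2 median inflation (%) ≈ 8; below-median countries: Chile, India, Vietnam. Among those, Chile has the highest GDP growth (%) (≈ 5).

Chile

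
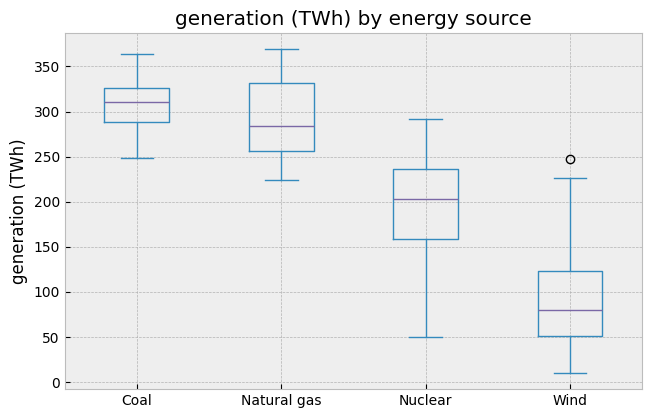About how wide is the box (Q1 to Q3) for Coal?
Q3 ≈ 320, Q1 ≈ 280; IQR ≈ 40.

≈ 40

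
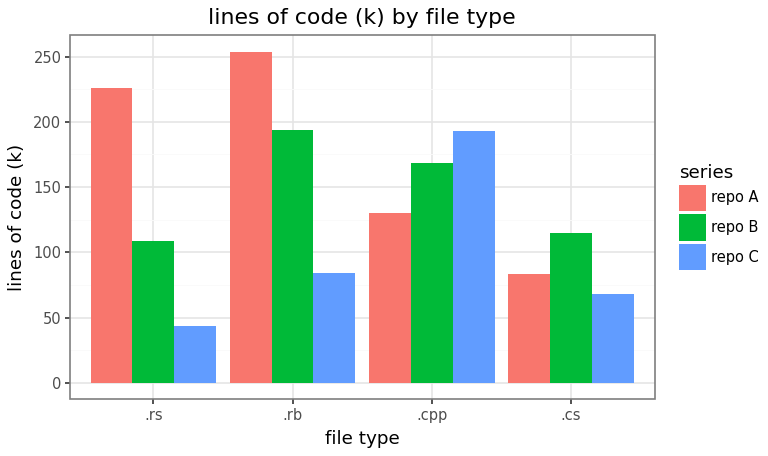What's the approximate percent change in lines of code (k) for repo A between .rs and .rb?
.rs ≈ 225, .rb ≈ 250; (250 − 225) / 225 ≈ +11.1%.

≈ +11.1%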